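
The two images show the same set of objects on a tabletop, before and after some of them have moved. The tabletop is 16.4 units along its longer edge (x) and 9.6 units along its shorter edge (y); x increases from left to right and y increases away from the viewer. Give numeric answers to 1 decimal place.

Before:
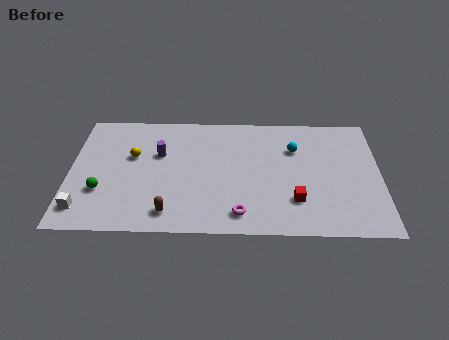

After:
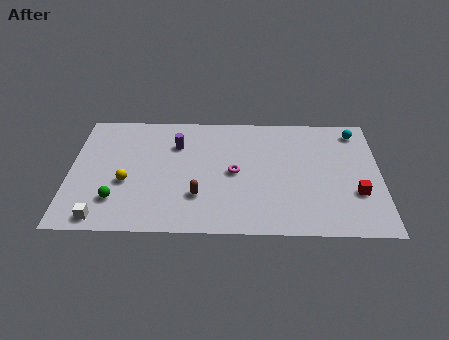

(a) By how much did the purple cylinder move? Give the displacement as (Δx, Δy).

(0.9, 0.8)

The purple cylinder was at about (4.7, 6.1) and moved to about (5.6, 6.9).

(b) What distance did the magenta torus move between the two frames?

3.2

The magenta torus moved from about (9.0, 1.5) to (8.7, 4.7), a distance of √(0.3² + 3.2²) ≈ 3.2.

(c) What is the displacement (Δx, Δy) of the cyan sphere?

(3.3, 1.5)

The cyan sphere started near (11.9, 6.7) and ended near (15.2, 8.2).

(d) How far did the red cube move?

3.3

From (11.9, 2.6) to (15.1, 3.2), the red cube covered √(3.2² + 0.6²) ≈ 3.3 units.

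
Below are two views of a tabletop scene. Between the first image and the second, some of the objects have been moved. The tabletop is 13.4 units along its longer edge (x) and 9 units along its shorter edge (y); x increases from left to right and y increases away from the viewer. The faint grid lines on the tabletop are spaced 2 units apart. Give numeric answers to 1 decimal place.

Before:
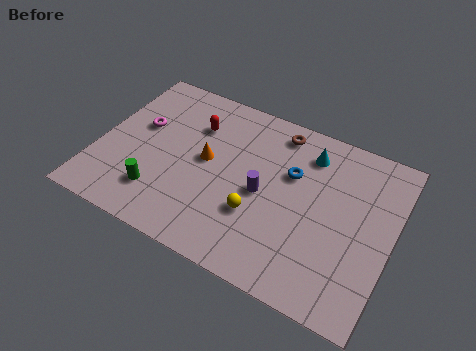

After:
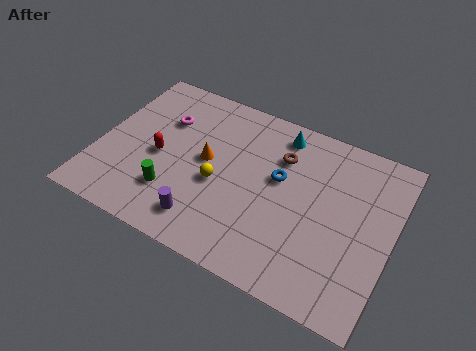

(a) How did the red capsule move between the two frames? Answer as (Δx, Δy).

(-1.3, -2.4)

The red capsule started near (4.1, 6.5) and ended near (2.8, 4.1).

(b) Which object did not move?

the orange cone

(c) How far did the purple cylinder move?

3.5

From (7.6, 4.2) to (5.3, 1.6), the purple cylinder covered √(2.3² + 2.6²) ≈ 3.5 units.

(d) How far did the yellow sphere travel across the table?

2.1

The yellow sphere moved from about (7.5, 3.0) to (5.6, 3.8), a distance of √(1.9² + 0.8²) ≈ 2.1.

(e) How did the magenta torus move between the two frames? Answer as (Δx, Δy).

(1.0, 0.8)

From the two frames, the magenta torus sits at roughly (1.7, 5.4) before and (2.7, 6.2) after.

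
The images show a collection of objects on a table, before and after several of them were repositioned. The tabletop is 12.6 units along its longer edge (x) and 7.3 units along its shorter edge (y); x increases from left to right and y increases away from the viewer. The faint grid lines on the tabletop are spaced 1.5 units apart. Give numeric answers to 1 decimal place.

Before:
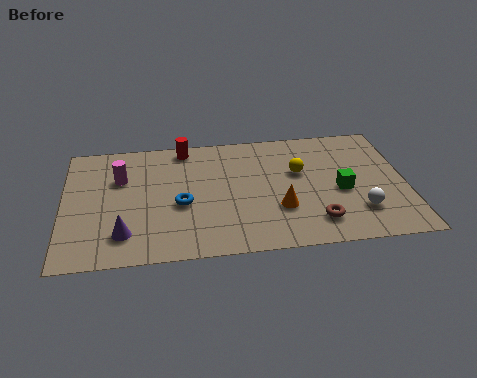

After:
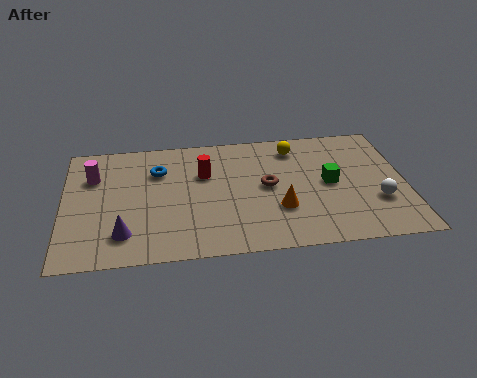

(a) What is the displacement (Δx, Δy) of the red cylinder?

(0.7, -1.7)

The red cylinder started near (4.5, 6.5) and ended near (5.2, 4.8).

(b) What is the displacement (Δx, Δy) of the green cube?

(-0.4, 0.5)

From the two frames, the green cube sits at roughly (10.2, 3.2) before and (9.8, 3.7) after.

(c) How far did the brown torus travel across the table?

2.9

From (9.2, 1.5) to (7.5, 3.8), the brown torus covered √(1.7² + 2.3²) ≈ 2.9 units.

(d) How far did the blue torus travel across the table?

2.2

The blue torus was near (4.3, 3.1) before and (3.5, 5.2) after, so it travelled √(0.8² + 2.1²) ≈ 2.2 units.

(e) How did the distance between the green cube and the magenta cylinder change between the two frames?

+0.5

They were about 8.3 units apart before and 8.8 after — 0.5 units further apart.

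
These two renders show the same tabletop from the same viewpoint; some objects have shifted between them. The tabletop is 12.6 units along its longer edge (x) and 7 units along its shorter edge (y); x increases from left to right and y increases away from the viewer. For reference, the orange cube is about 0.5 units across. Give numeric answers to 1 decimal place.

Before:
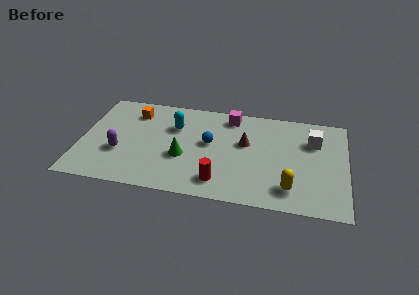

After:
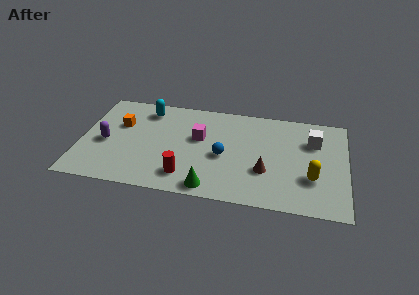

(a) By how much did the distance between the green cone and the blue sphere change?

+0.7

Before: roughly 1.7 units apart; after: 2.4. That's 0.7 units further apart.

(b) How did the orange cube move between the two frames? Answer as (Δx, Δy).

(-0.6, -1.0)

The orange cube started near (2.4, 5.5) and ended near (1.8, 4.5).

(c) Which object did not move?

the white cube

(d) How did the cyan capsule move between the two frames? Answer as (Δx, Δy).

(-1.4, 1.0)

The cyan capsule was at about (4.4, 4.8) and moved to about (3.0, 5.8).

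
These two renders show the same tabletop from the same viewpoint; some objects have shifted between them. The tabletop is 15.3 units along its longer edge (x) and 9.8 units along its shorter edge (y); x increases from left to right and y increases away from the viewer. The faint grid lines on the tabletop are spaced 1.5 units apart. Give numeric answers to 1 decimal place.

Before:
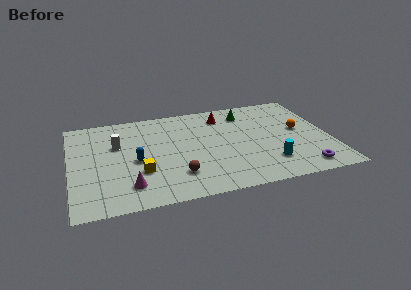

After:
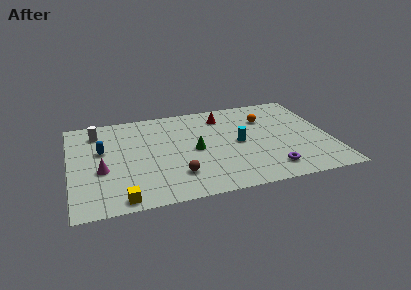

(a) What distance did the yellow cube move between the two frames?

2.6

From (4.0, 3.2) to (2.8, 0.9), the yellow cube covered √(1.2² + 2.3²) ≈ 2.6 units.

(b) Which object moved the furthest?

the green cone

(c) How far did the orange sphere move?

2.5

The orange sphere was near (13.6, 5.3) before and (11.7, 7.0) after, so it travelled √(1.9² + 1.7²) ≈ 2.5 units.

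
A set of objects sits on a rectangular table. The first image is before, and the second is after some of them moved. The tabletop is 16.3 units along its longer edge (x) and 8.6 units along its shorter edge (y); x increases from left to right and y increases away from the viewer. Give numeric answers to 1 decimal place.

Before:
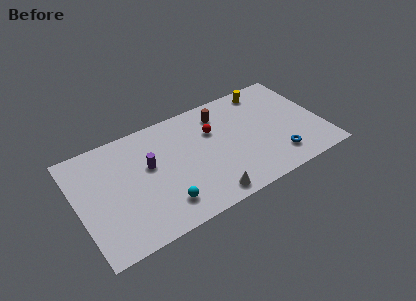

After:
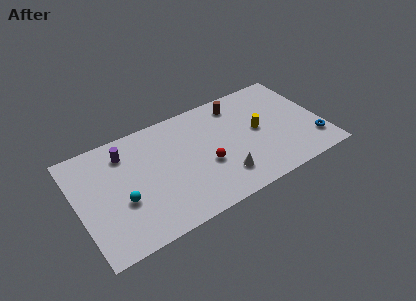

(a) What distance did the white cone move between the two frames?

1.6

The white cone was near (8.1, 1.0) before and (9.3, 2.0) after, so it travelled √(1.2² + 1.0²) ≈ 1.6 units.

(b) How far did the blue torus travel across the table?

2.5

The blue torus was near (13.0, 1.8) before and (15.5, 2.0) after, so it travelled √(2.5² + 0.2²) ≈ 2.5 units.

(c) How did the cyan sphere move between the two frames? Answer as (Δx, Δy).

(-2.5, 1.5)

From the two frames, the cyan sphere sits at roughly (5.3, 1.8) before and (2.8, 3.3) after.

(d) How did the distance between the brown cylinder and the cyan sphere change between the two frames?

+2.3

The distance was about 6.9 in the first image and 9.2 in the second, so they moved 2.3 units further apart.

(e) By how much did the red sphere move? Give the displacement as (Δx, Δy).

(-0.8, -2.4)

The red sphere started near (9.2, 5.8) and ended near (8.4, 3.4).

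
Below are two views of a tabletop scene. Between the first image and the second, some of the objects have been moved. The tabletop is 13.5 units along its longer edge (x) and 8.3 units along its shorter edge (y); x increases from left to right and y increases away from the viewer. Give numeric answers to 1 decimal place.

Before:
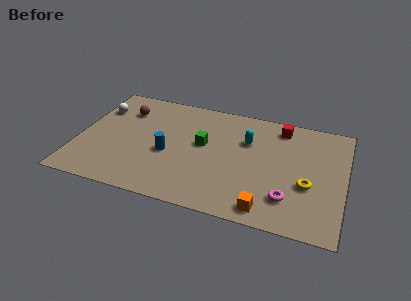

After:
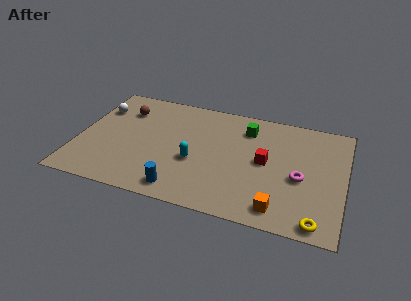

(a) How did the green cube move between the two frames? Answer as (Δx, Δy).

(2.1, 1.8)

The green cube started near (6.3, 4.7) and ended near (8.4, 6.5).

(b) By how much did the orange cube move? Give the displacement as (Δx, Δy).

(0.6, 0.2)

The orange cube was at about (9.8, 1.0) and moved to about (10.4, 1.2).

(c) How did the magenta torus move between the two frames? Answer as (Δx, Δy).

(0.5, 1.6)

From the two frames, the magenta torus sits at roughly (10.8, 2.0) before and (11.3, 3.6) after.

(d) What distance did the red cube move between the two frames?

2.9

The red cube moved from about (10.1, 7.1) to (9.5, 4.3), a distance of √(0.6² + 2.8²) ≈ 2.9.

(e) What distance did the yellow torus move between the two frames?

2.5

The yellow torus was near (11.7, 3.2) before and (12.3, 0.8) after, so it travelled √(0.6² + 2.4²) ≈ 2.5 units.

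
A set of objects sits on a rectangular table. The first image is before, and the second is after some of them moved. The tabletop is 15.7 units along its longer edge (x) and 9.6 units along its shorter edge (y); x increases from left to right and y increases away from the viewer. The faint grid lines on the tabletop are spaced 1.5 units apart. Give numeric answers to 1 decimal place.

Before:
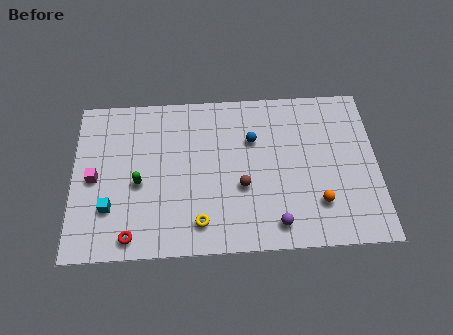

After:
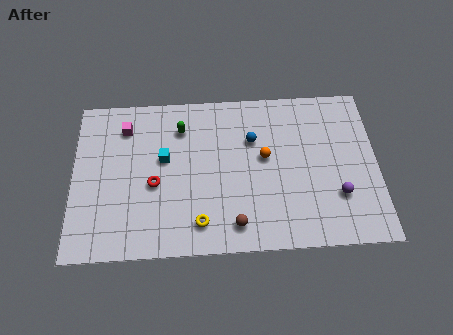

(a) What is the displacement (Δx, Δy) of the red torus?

(1.2, 3.0)

From the two frames, the red torus sits at roughly (3.0, 1.1) before and (4.2, 4.1) after.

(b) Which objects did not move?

the yellow torus and the blue sphere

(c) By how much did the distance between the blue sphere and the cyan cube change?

-3.6

The distance was about 8.3 in the first image and 4.7 in the second, so they moved 3.6 units closer together.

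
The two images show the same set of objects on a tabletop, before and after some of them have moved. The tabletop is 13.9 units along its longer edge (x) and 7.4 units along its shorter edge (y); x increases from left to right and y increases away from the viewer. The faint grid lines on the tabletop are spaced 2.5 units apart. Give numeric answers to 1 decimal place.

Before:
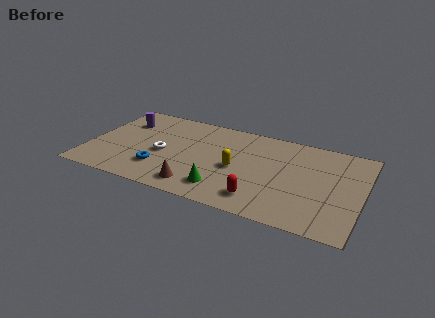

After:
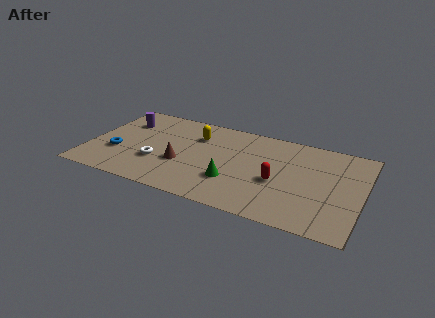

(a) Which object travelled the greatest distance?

the yellow capsule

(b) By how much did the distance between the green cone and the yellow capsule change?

+1.8

Before: roughly 2.0 units apart; after: 3.8. That's 1.8 units further apart.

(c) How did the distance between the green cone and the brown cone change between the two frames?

+1.4

Before: roughly 1.3 units apart; after: 2.7. That's 1.4 units further apart.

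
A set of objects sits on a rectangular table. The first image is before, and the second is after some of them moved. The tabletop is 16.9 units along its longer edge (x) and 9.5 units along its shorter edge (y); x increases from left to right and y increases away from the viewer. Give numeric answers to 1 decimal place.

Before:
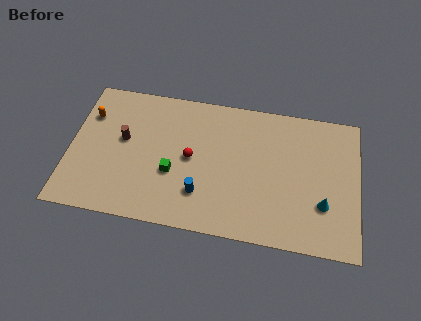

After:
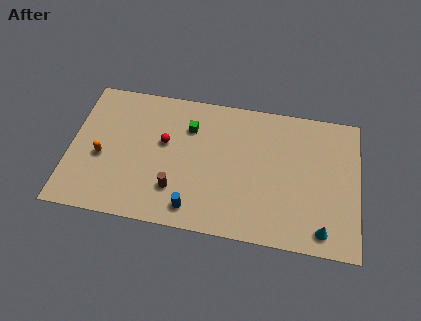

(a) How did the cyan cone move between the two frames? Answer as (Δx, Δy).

(0.0, -1.7)

From the two frames, the cyan cone sits at roughly (14.9, 3.0) before and (14.9, 1.3) after.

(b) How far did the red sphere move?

1.8

The red sphere was near (7.1, 4.8) before and (5.5, 5.6) after, so it travelled √(1.6² + 0.8²) ≈ 1.8 units.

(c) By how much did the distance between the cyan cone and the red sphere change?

+2.3

They were about 8.0 units apart before and 10.3 after — 2.3 units further apart.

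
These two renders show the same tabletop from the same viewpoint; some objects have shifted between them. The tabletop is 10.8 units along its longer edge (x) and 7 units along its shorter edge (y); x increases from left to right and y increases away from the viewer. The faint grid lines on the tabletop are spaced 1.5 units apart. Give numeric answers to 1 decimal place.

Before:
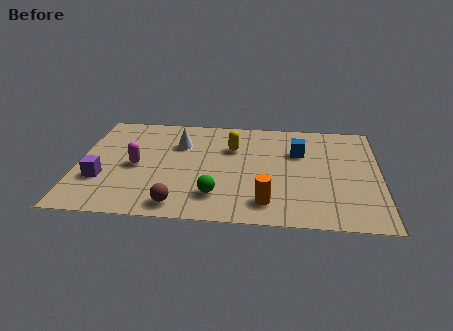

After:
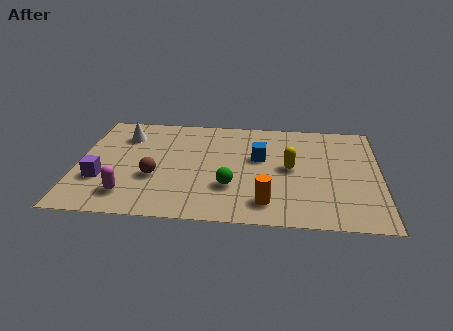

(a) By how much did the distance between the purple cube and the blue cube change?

-1.5

They were about 7.4 units apart before and 5.9 after — 1.5 units closer together.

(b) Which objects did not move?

the orange cylinder and the purple cube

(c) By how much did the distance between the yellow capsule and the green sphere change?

-0.7

They were about 3.2 units apart before and 2.5 after — 0.7 units closer together.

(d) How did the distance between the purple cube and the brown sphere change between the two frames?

-1.2

They were about 3.1 units apart before and 1.9 after — 1.2 units closer together.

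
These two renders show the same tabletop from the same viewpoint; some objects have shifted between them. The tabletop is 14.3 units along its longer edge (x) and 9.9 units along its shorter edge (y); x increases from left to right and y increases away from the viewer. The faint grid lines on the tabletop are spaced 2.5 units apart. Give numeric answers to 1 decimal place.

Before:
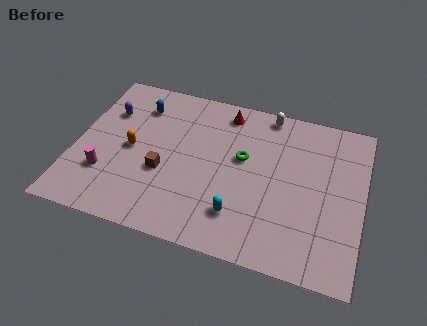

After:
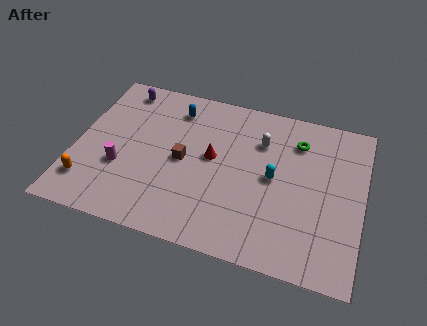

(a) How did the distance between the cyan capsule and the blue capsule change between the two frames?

-1.7

The distance was about 7.7 in the first image and 6.0 in the second, so they moved 1.7 units closer together.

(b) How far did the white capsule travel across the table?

1.9

The white capsule was near (9.3, 9.0) before and (9.1, 7.1) after, so it travelled √(0.2² + 1.9²) ≈ 1.9 units.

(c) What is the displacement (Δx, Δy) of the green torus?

(2.6, 1.8)

The green torus started near (8.3, 5.8) and ended near (10.9, 7.6).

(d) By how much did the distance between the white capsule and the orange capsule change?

+1.9

The distance was about 7.7 in the first image and 9.6 in the second, so they moved 1.9 units further apart.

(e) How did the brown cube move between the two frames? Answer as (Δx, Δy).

(0.9, 1.0)

The brown cube started near (4.5, 3.8) and ended near (5.4, 4.8).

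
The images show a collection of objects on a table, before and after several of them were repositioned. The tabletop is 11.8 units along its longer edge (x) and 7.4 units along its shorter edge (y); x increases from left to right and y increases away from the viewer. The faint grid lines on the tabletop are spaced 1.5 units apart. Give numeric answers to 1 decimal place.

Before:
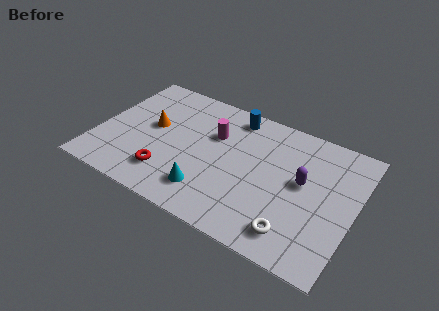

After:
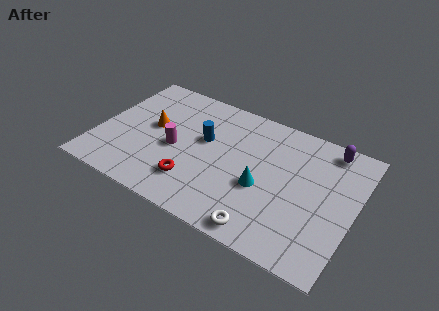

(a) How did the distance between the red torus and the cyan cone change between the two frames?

+1.3

The distance was about 1.9 in the first image and 3.2 in the second, so they moved 1.3 units further apart.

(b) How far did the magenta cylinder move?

2.3

From (5.2, 4.9) to (3.6, 3.3), the magenta cylinder covered √(1.6² + 1.6²) ≈ 2.3 units.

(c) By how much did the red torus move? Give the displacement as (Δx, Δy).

(1.2, 0.1)

The red torus started near (3.5, 1.7) and ended near (4.7, 1.8).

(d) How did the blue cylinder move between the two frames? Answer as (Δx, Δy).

(-1.1, -2.0)

From the two frames, the blue cylinder sits at roughly (5.9, 6.4) before and (4.8, 4.4) after.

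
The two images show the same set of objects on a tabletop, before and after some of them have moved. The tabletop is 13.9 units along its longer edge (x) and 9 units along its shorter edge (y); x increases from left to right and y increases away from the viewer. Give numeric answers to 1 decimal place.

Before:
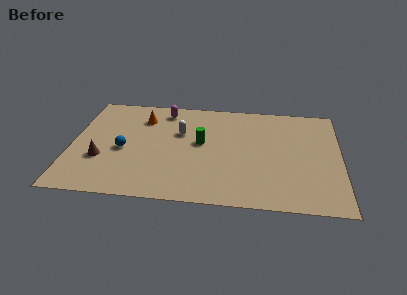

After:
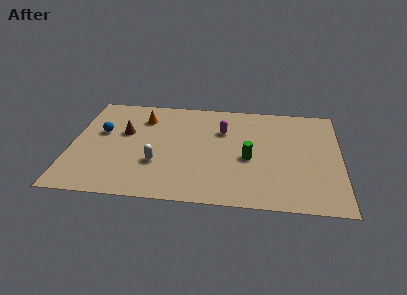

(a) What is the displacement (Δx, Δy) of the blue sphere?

(-1.2, 1.4)

From the two frames, the blue sphere sits at roughly (2.7, 4.0) before and (1.5, 5.4) after.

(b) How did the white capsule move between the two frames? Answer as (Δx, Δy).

(-1.1, -2.8)

The white capsule was at about (5.6, 5.8) and moved to about (4.5, 3.0).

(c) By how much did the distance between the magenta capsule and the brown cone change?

-0.4

They were about 5.5 units apart before and 5.1 after — 0.4 units closer together.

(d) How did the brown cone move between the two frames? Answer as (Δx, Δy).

(1.1, 2.4)

From the two frames, the brown cone sits at roughly (1.6, 3.1) before and (2.7, 5.5) after.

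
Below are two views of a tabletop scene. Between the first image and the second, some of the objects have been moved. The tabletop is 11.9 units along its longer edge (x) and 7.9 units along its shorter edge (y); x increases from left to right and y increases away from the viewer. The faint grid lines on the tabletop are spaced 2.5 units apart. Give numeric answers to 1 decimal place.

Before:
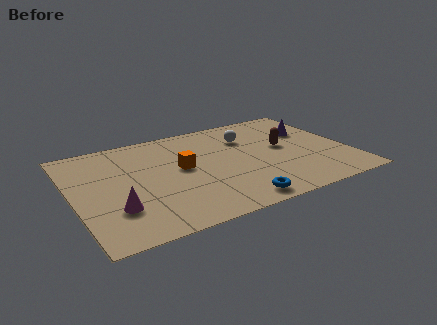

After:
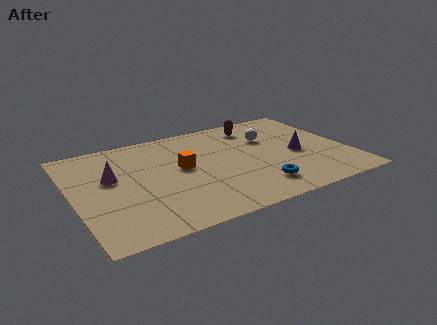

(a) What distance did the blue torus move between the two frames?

1.3

The blue torus was near (6.5, 0.9) before and (7.6, 1.6) after, so it travelled √(1.1² + 0.7²) ≈ 1.3 units.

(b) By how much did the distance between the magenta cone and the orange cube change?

-0.7

Before: roughly 3.7 units apart; after: 3.0. That's 0.7 units closer together.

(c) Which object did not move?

the orange cube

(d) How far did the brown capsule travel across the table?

2.4

The brown capsule was near (9.2, 4.3) before and (8.3, 6.5) after, so it travelled √(0.9² + 2.2²) ≈ 2.4 units.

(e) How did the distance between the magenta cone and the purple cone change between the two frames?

-1.3

They were about 9.4 units apart before and 8.1 after — 1.3 units closer together.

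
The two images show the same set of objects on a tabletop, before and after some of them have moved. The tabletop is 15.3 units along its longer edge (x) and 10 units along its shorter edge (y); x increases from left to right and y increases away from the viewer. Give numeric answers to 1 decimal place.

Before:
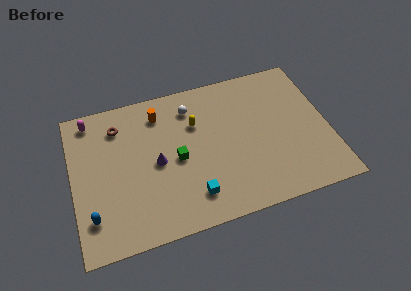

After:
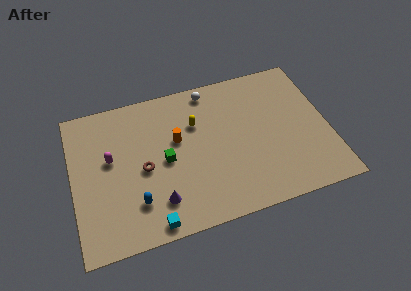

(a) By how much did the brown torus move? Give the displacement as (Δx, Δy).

(1.3, -3.3)

From the two frames, the brown torus sits at roughly (2.9, 7.9) before and (4.2, 4.6) after.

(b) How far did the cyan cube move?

2.7

From (6.9, 2.0) to (4.4, 0.9), the cyan cube covered √(2.5² + 1.1²) ≈ 2.7 units.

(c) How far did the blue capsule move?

2.6

The blue capsule was near (1.0, 2.3) before and (3.6, 2.5) after, so it travelled √(2.6² + 0.2²) ≈ 2.6 units.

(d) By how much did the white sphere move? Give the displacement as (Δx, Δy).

(1.2, 0.9)

The white sphere was at about (7.3, 8.0) and moved to about (8.5, 8.9).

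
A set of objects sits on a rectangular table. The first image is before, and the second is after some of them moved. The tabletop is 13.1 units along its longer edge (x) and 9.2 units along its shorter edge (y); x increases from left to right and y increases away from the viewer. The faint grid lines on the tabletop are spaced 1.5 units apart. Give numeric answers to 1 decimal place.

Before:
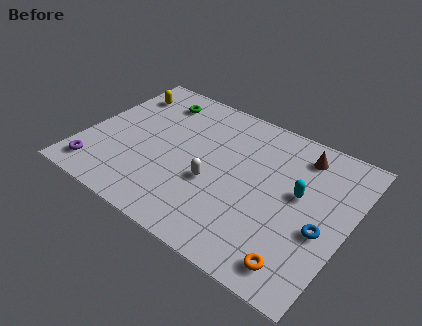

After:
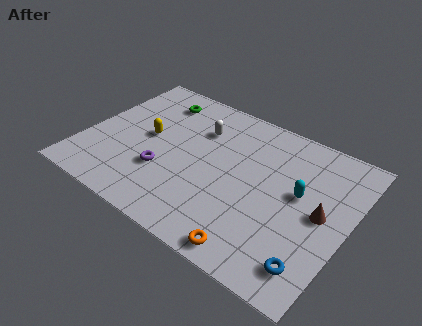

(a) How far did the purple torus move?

3.5

The purple torus was near (1.1, 1.4) before and (4.2, 3.0) after, so it travelled √(3.1² + 1.6²) ≈ 3.5 units.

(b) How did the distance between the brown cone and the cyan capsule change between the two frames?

-1.1

The distance was about 2.4 in the first image and 1.3 in the second, so they moved 1.1 units closer together.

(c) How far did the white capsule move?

3.3

From (6.6, 3.6) to (5.3, 6.6), the white capsule covered √(1.3² + 3.0²) ≈ 3.3 units.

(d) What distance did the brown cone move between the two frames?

3.4

The brown cone moved from about (10.3, 7.6) to (11.8, 4.6), a distance of √(1.5² + 3.0²) ≈ 3.4.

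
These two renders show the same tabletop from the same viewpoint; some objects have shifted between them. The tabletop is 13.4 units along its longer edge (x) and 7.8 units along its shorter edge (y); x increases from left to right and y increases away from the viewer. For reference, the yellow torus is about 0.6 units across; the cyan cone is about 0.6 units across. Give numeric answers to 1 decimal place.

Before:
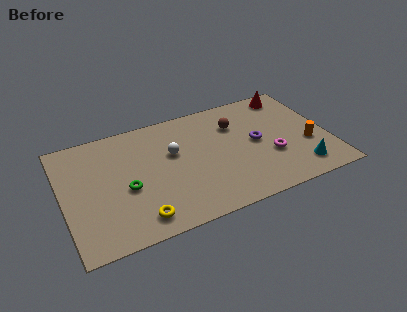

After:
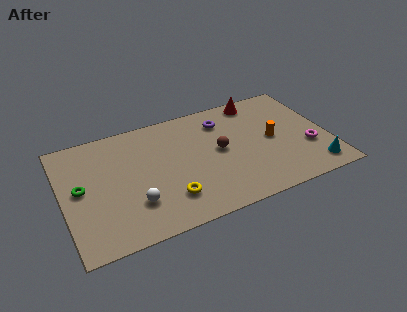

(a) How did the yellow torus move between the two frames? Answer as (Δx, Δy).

(1.6, 0.7)

The yellow torus was at about (3.5, 1.2) and moved to about (5.1, 1.9).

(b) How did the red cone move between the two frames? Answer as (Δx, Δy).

(-1.7, 0.1)

The red cone started near (11.9, 6.8) and ended near (10.2, 6.9).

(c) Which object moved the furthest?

the white sphere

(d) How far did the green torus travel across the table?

2.3

From (3.1, 3.3) to (0.9, 4.1), the green torus covered √(2.2² + 0.8²) ≈ 2.3 units.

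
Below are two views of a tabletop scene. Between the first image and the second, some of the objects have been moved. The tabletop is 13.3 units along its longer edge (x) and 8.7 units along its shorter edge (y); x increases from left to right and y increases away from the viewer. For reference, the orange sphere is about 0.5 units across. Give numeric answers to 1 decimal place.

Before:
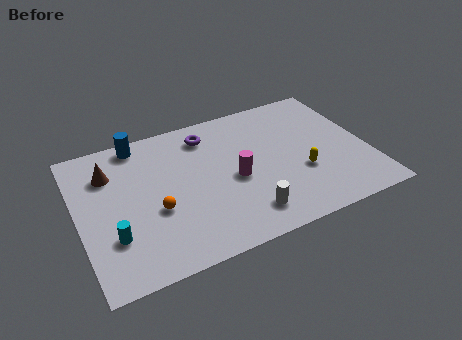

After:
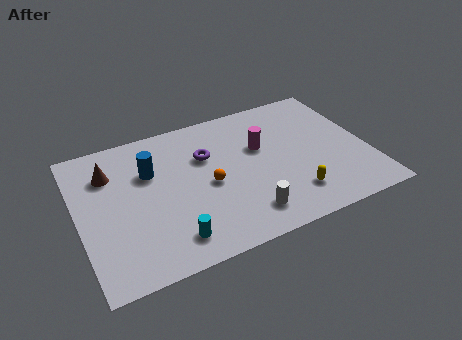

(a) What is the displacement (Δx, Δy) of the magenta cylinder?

(1.4, 1.5)

The magenta cylinder started near (7.1, 3.9) and ended near (8.5, 5.4).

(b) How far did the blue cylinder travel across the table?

2.0

From (3.1, 7.8) to (3.4, 5.8), the blue cylinder covered √(0.3² + 2.0²) ≈ 2.0 units.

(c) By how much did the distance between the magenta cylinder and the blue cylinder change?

-0.5

They were about 5.6 units apart before and 5.1 after — 0.5 units closer together.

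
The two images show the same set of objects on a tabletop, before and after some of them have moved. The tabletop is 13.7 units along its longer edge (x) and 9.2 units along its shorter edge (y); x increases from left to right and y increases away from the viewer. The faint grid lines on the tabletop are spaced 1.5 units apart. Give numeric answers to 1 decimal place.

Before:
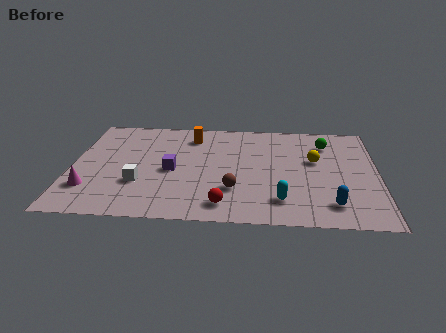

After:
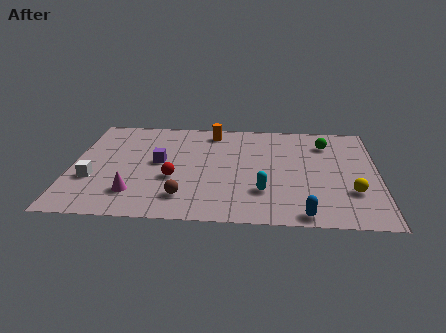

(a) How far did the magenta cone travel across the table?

2.0

From (0.9, 2.4) to (2.9, 2.1), the magenta cone covered √(2.0² + 0.3²) ≈ 2.0 units.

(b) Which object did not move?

the green sphere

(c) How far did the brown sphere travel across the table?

2.3

From (7.3, 2.7) to (5.1, 1.9), the brown sphere covered √(2.2² + 0.8²) ≈ 2.3 units.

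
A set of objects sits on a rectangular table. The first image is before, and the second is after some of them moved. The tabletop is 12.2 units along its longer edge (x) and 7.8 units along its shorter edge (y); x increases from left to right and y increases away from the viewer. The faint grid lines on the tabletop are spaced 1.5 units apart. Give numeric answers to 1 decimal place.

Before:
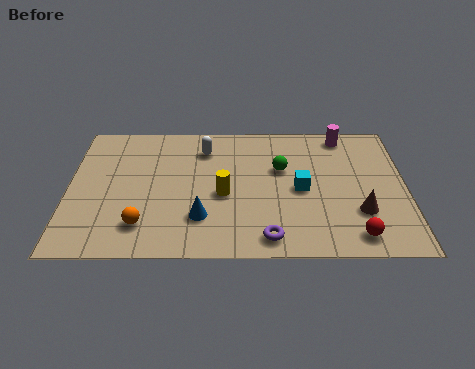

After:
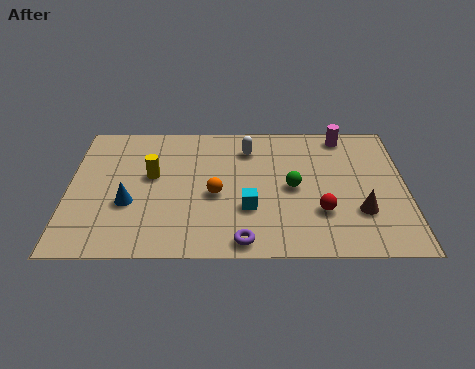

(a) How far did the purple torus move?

0.9

From (7.2, 1.0) to (6.3, 0.8), the purple torus covered √(0.9² + 0.2²) ≈ 0.9 units.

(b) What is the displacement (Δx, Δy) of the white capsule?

(1.6, 0.0)

The white capsule was at about (4.9, 6.1) and moved to about (6.5, 6.1).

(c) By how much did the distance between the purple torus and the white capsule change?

-0.3

Before: roughly 5.6 units apart; after: 5.3. That's 0.3 units closer together.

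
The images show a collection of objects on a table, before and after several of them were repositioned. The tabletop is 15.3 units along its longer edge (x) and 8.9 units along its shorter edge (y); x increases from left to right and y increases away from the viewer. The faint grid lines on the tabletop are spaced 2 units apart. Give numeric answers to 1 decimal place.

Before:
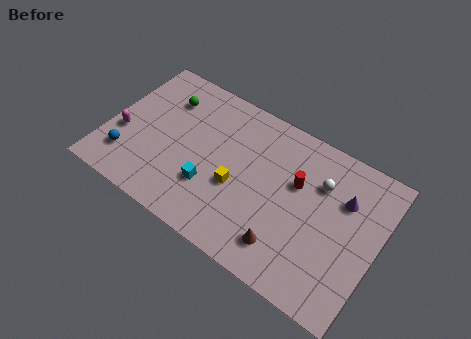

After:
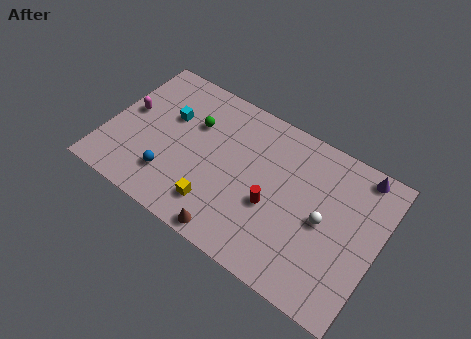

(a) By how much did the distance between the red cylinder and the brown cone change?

-0.5

Before: roughly 3.8 units apart; after: 3.3. That's 0.5 units closer together.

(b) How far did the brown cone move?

3.1

From (10.6, 1.8) to (7.7, 0.8), the brown cone covered √(2.9² + 1.0²) ≈ 3.1 units.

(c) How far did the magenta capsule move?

1.5

The magenta capsule was near (0.9, 3.4) before and (1.0, 4.9) after, so it travelled √(0.1² + 1.5²) ≈ 1.5 units.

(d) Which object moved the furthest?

the cyan cube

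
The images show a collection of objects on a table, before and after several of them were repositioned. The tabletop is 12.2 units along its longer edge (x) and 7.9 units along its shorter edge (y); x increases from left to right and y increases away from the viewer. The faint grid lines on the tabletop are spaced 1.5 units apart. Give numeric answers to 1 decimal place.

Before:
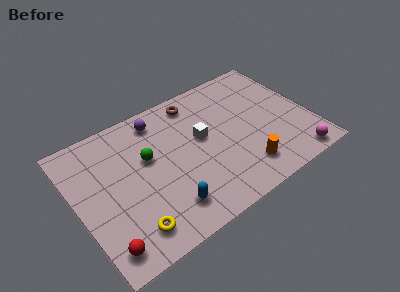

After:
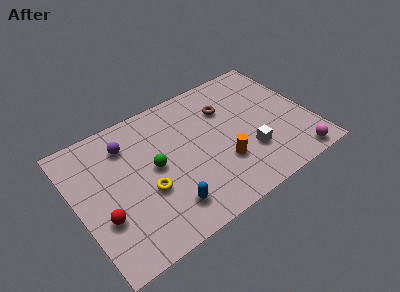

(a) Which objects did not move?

the magenta sphere and the blue capsule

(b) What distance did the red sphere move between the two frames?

1.5

The red sphere moved from about (0.9, 1.2) to (1.1, 2.7), a distance of √(0.2² + 1.5²) ≈ 1.5.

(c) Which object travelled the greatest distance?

the white cube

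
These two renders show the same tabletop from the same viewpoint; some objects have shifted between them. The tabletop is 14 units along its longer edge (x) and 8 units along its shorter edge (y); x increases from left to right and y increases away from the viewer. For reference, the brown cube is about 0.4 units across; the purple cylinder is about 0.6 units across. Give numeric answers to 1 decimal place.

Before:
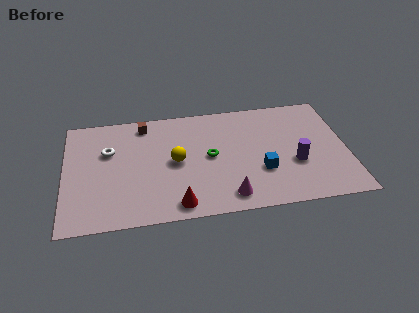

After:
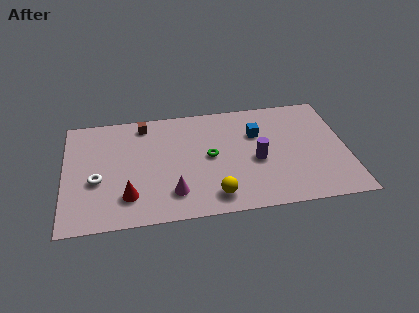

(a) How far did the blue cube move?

2.7

From (9.7, 2.7) to (9.6, 5.4), the blue cube covered √(0.1² + 2.7²) ≈ 2.7 units.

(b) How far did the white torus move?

2.1

The white torus moved from about (2.2, 5.2) to (1.6, 3.2), a distance of √(0.6² + 2.0²) ≈ 2.1.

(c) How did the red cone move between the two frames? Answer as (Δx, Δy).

(-2.4, 0.9)

The red cone was at about (5.5, 1.0) and moved to about (3.1, 1.9).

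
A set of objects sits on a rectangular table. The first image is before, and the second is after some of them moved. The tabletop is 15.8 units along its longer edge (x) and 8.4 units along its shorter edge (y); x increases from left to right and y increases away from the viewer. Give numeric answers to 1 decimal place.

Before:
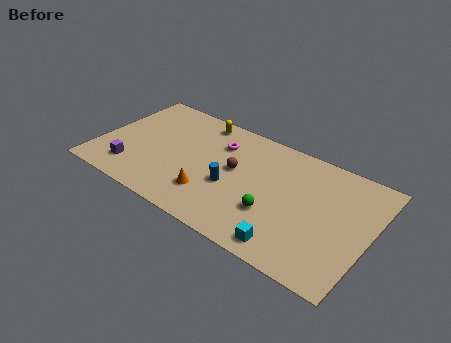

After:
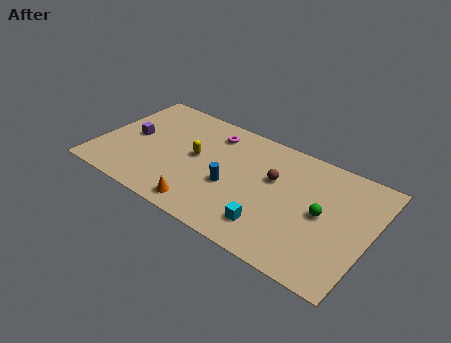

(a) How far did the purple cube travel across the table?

2.5

The purple cube was near (2.2, 1.8) before and (1.8, 4.3) after, so it travelled √(0.4² + 2.5²) ≈ 2.5 units.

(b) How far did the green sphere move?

3.0

The green sphere was near (10.5, 2.8) before and (13.1, 4.2) after, so it travelled √(2.6² + 1.4²) ≈ 3.0 units.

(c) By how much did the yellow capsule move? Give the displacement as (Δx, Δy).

(0.3, -2.9)

The yellow capsule was at about (5.3, 7.4) and moved to about (5.6, 4.5).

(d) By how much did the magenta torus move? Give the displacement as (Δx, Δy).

(-0.5, 0.6)

From the two frames, the magenta torus sits at roughly (6.7, 6.2) before and (6.2, 6.8) after.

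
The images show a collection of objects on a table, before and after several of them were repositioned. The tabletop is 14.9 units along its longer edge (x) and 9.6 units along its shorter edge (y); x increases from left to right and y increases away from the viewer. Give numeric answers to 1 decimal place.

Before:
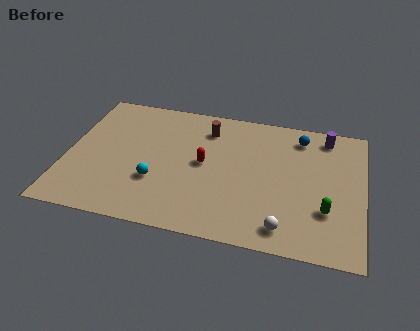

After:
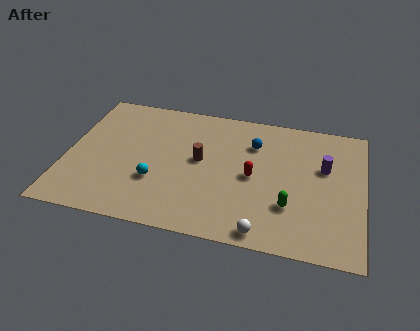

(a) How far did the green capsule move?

1.8

The green capsule moved from about (13.1, 3.0) to (11.3, 2.9), a distance of √(1.8² + 0.1²) ≈ 1.8.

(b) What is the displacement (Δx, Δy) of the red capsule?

(2.5, -0.4)

From the two frames, the red capsule sits at roughly (6.9, 5.0) before and (9.4, 4.6) after.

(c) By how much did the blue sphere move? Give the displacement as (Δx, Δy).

(-2.3, -1.0)

The blue sphere was at about (11.6, 8.0) and moved to about (9.3, 7.0).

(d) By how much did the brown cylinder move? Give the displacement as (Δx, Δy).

(-0.2, -2.4)

The brown cylinder was at about (6.9, 7.6) and moved to about (6.7, 5.2).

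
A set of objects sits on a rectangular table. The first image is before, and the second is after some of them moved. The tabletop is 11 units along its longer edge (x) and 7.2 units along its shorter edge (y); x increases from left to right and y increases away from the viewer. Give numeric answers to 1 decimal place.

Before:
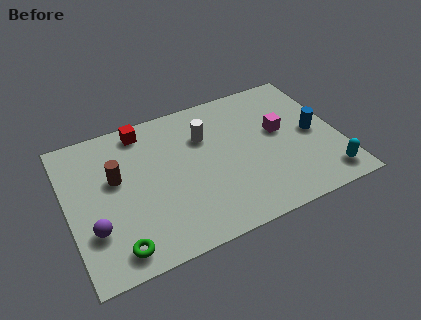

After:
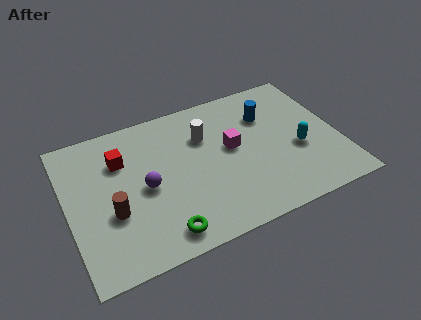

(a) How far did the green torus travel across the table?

1.8

The green torus moved from about (1.7, 1.0) to (3.5, 1.0), a distance of √(1.8² + 0.0²) ≈ 1.8.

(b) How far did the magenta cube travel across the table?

2.0

From (8.7, 4.1) to (6.7, 4.0), the magenta cube covered √(2.0² + 0.1²) ≈ 2.0 units.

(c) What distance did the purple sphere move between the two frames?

2.5

The purple sphere moved from about (0.9, 2.2) to (3.1, 3.4), a distance of √(2.2² + 1.2²) ≈ 2.5.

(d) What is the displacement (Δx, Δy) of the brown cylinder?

(-0.3, -1.6)

The brown cylinder started near (2.0, 4.3) and ended near (1.7, 2.7).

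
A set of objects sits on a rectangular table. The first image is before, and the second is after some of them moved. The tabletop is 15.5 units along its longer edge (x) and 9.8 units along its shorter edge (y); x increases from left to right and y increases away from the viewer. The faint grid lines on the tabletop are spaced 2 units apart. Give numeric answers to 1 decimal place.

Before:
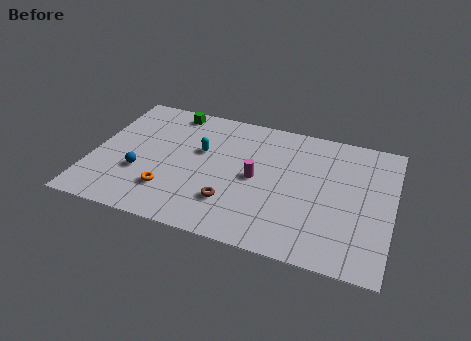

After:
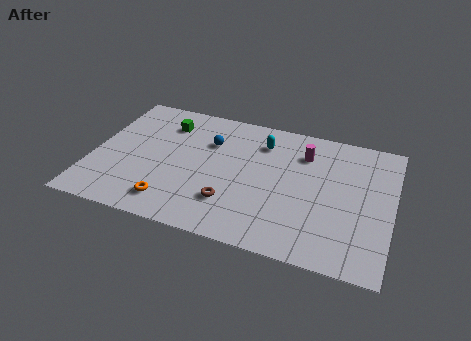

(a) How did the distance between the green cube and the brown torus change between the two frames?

-0.8

They were about 7.1 units apart before and 6.3 after — 0.8 units closer together.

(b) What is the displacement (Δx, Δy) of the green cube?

(-0.2, -1.1)

The green cube started near (3.7, 8.7) and ended near (3.5, 7.6).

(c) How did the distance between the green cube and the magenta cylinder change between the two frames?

+1.1

The distance was about 6.2 in the first image and 7.3 in the second, so they moved 1.1 units further apart.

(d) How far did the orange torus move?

0.8

The orange torus was near (4.2, 2.5) before and (4.4, 1.7) after, so it travelled √(0.2² + 0.8²) ≈ 0.8 units.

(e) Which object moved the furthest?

the blue sphere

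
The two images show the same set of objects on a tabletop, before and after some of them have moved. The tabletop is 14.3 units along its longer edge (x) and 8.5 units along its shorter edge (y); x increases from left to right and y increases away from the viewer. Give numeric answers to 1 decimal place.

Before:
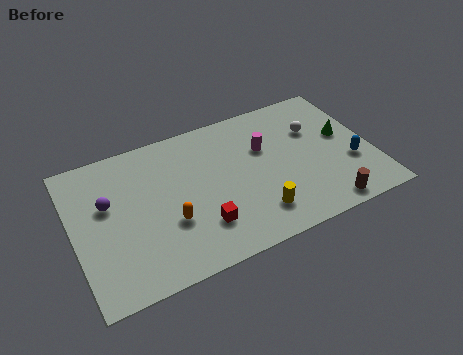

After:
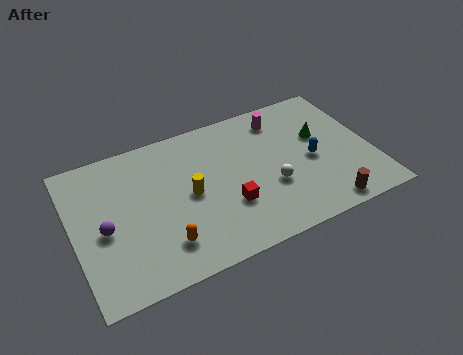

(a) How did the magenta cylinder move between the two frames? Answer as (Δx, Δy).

(1.0, 1.5)

The magenta cylinder started near (9.3, 5.5) and ended near (10.3, 7.0).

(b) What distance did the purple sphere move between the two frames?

1.4

The purple sphere was near (1.7, 5.2) before and (1.4, 3.8) after, so it travelled √(0.3² + 1.4²) ≈ 1.4 units.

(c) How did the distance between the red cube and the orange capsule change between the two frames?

+1.7

The distance was about 1.6 in the first image and 3.3 in the second, so they moved 1.7 units further apart.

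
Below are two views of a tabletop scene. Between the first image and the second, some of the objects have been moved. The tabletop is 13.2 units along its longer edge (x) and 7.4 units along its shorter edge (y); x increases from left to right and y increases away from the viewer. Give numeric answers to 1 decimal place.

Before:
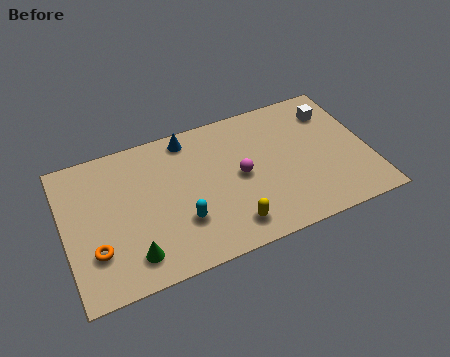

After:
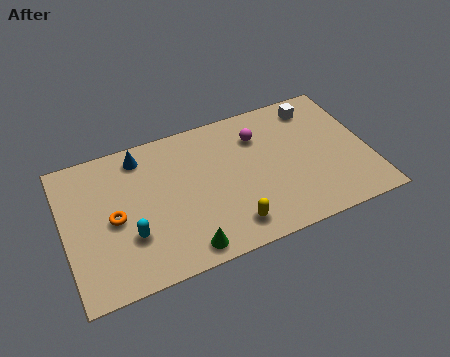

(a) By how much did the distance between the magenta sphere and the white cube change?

-2.0

The distance was about 4.7 in the first image and 2.7 in the second, so they moved 2.0 units closer together.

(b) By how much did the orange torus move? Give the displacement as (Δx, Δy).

(0.9, 1.3)

From the two frames, the orange torus sits at roughly (1.2, 2.2) before and (2.1, 3.5) after.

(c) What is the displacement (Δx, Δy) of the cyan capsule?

(-2.2, 0.1)

From the two frames, the cyan capsule sits at roughly (4.9, 2.3) before and (2.7, 2.4) after.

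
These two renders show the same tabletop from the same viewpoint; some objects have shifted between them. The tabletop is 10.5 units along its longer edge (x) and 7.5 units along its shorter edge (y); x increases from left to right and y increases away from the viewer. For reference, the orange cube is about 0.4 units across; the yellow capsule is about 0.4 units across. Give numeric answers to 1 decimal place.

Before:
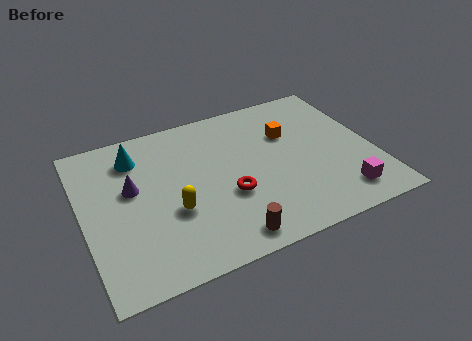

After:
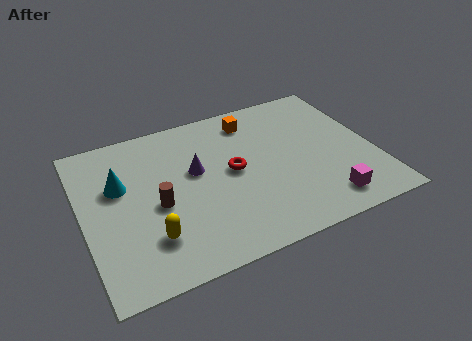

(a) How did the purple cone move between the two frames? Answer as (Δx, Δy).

(2.3, 0.0)

The purple cone started near (1.8, 4.4) and ended near (4.1, 4.4).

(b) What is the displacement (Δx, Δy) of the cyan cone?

(-0.7, -1.2)

The cyan cone started near (2.1, 5.9) and ended near (1.4, 4.7).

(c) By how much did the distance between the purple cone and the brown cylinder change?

-2.7

The distance was about 4.6 in the first image and 1.9 in the second, so they moved 2.7 units closer together.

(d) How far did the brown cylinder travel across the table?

3.3

From (4.8, 0.9) to (2.6, 3.3), the brown cylinder covered √(2.2² + 2.4²) ≈ 3.3 units.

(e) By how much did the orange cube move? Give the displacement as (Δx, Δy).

(-1.2, 1.2)

The orange cube was at about (7.6, 5.0) and moved to about (6.4, 6.2).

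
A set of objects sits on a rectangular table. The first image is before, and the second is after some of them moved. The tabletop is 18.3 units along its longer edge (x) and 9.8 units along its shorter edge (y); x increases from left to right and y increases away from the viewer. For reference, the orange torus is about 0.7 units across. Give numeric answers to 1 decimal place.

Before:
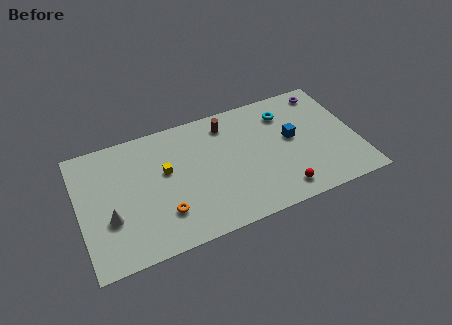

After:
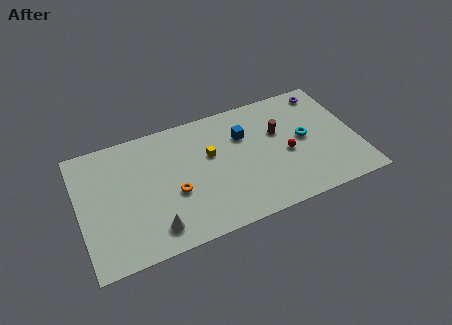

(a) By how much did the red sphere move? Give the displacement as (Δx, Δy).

(0.7, 2.8)

The red sphere started near (12.9, 1.5) and ended near (13.6, 4.3).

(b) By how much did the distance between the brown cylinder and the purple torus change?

-2.6

They were about 6.7 units apart before and 4.1 after — 2.6 units closer together.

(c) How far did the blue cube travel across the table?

3.4

The blue cube moved from about (14.1, 5.4) to (11.0, 6.8), a distance of √(3.1² + 1.4²) ≈ 3.4.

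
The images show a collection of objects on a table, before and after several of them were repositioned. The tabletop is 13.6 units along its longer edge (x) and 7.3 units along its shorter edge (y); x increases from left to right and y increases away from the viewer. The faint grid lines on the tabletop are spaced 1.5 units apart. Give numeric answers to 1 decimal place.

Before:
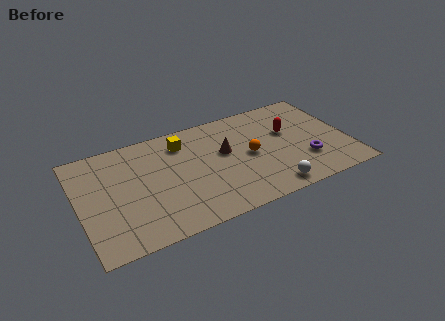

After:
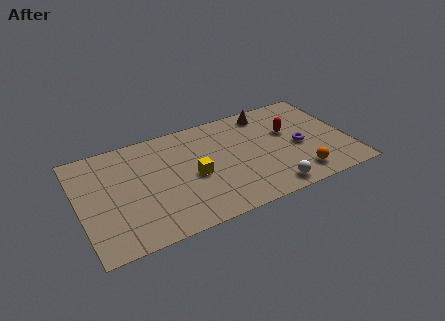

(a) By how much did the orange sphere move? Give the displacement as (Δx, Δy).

(2.2, -2.3)

From the two frames, the orange sphere sits at roughly (8.6, 3.6) before and (10.8, 1.3) after.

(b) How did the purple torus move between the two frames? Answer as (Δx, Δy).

(-0.2, 1.1)

The purple torus was at about (11.3, 2.2) and moved to about (11.1, 3.3).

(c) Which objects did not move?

the white sphere and the red capsule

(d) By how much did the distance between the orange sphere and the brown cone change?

+3.7

Before: roughly 1.4 units apart; after: 5.1. That's 3.7 units further apart.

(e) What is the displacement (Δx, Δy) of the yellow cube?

(0.3, -2.5)

From the two frames, the yellow cube sits at roughly (5.4, 5.8) before and (5.7, 3.3) after.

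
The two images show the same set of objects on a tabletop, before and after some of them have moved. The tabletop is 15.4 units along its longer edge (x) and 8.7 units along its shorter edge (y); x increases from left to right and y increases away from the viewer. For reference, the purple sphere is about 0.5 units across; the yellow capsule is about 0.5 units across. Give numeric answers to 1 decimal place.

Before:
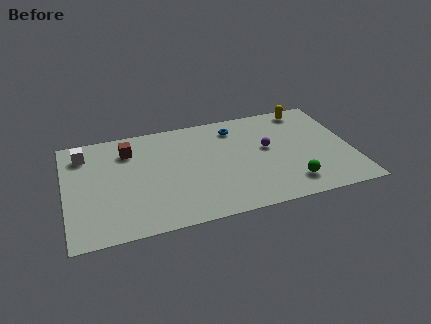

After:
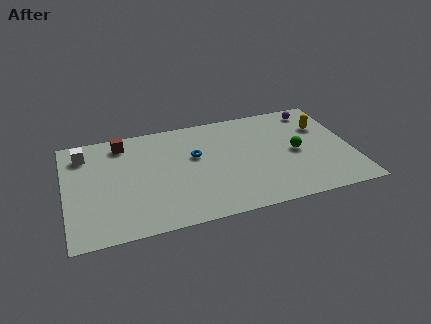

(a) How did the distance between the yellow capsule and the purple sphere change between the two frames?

-2.2

They were about 3.7 units apart before and 1.5 after — 2.2 units closer together.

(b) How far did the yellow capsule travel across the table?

1.8

The yellow capsule moved from about (13.3, 7.7) to (14.0, 6.0), a distance of √(0.7² + 1.7²) ≈ 1.8.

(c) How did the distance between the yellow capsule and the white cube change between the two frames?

+0.7

The distance was about 12.2 in the first image and 12.9 in the second, so they moved 0.7 units further apart.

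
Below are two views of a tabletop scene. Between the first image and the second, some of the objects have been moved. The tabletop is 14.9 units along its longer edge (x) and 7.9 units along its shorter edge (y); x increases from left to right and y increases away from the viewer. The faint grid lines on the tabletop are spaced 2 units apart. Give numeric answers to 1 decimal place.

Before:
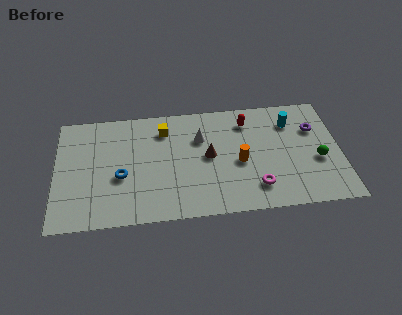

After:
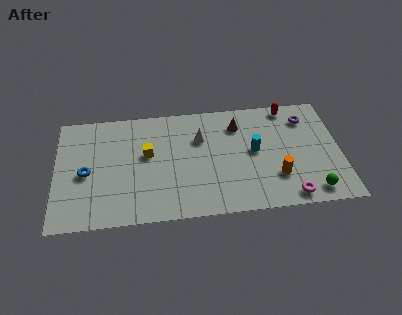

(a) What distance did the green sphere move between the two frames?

2.1

The green sphere moved from about (13.7, 3.2) to (13.3, 1.1), a distance of √(0.4² + 2.1²) ≈ 2.1.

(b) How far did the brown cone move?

2.6

The brown cone was near (8.0, 4.1) before and (9.6, 6.1) after, so it travelled √(1.6² + 2.0²) ≈ 2.6 units.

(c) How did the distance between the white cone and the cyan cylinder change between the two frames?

-1.8

The distance was about 4.8 in the first image and 3.0 in the second, so they moved 1.8 units closer together.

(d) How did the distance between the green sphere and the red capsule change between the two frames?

+1.3

The distance was about 4.8 in the first image and 6.1 in the second, so they moved 1.3 units further apart.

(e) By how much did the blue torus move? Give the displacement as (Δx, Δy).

(-1.8, 0.4)

From the two frames, the blue torus sits at roughly (3.4, 3.2) before and (1.6, 3.6) after.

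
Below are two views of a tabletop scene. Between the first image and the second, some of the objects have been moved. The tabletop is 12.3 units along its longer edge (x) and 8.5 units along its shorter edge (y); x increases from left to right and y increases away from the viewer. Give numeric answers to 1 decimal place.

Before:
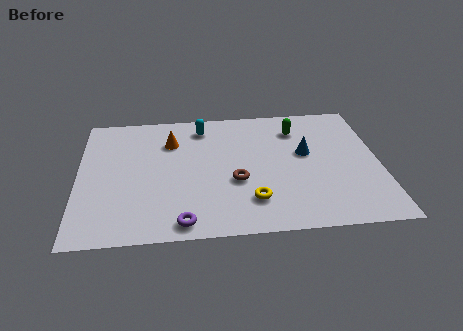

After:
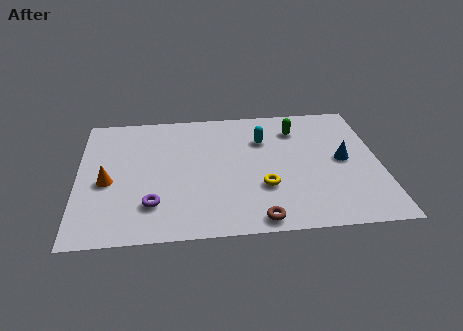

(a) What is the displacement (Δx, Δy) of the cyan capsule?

(2.5, -1.1)

The cyan capsule was at about (5.1, 7.1) and moved to about (7.6, 6.0).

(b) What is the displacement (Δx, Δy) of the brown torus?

(0.8, -2.5)

The brown torus was at about (6.4, 3.3) and moved to about (7.2, 0.8).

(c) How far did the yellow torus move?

0.9

The yellow torus moved from about (7.0, 2.0) to (7.5, 2.8), a distance of √(0.5² + 0.8²) ≈ 0.9.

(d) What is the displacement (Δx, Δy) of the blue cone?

(1.5, -0.6)

The blue cone started near (9.3, 4.9) and ended near (10.8, 4.3).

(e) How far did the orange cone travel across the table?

3.6

The orange cone was near (3.8, 6.2) before and (1.2, 3.7) after, so it travelled √(2.6² + 2.5²) ≈ 3.6 units.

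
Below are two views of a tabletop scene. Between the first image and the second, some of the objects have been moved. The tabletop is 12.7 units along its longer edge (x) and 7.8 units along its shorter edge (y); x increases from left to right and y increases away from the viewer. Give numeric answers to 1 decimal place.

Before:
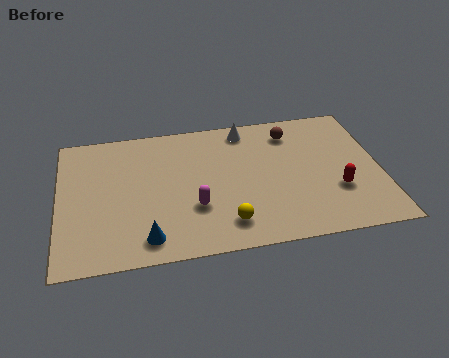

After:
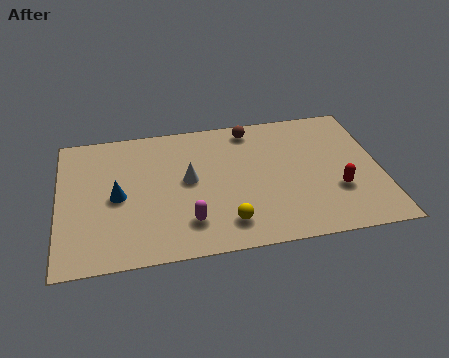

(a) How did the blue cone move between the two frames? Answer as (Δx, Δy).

(-1.1, 2.5)

The blue cone started near (3.4, 1.2) and ended near (2.3, 3.7).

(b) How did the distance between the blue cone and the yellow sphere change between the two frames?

+1.6

The distance was about 3.1 in the first image and 4.7 in the second, so they moved 1.6 units further apart.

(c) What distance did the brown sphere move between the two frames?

1.7

The brown sphere was near (9.3, 6.3) before and (7.7, 6.8) after, so it travelled √(1.6² + 0.5²) ≈ 1.7 units.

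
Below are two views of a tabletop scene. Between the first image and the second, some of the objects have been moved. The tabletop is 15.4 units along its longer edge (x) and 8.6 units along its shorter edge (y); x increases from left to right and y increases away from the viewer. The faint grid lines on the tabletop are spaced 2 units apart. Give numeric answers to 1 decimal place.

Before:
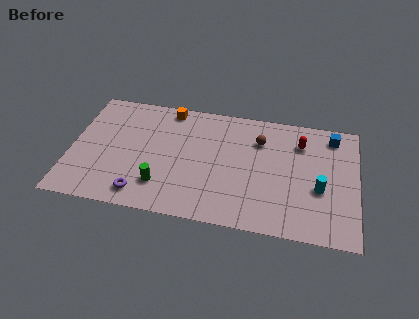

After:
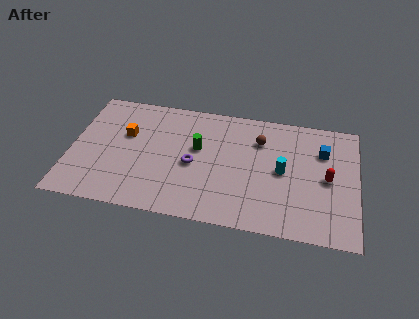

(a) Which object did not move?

the brown sphere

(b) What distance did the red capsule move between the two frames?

2.7

The red capsule was near (12.3, 6.5) before and (13.8, 4.2) after, so it travelled √(1.5² + 2.3²) ≈ 2.7 units.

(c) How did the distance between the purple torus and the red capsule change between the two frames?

-2.6

They were about 9.8 units apart before and 7.2 after — 2.6 units closer together.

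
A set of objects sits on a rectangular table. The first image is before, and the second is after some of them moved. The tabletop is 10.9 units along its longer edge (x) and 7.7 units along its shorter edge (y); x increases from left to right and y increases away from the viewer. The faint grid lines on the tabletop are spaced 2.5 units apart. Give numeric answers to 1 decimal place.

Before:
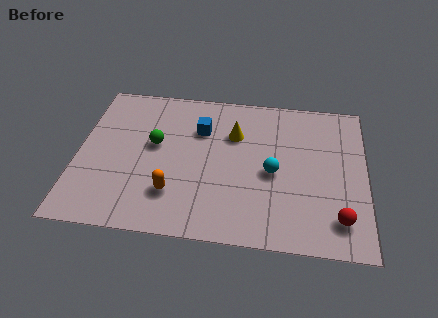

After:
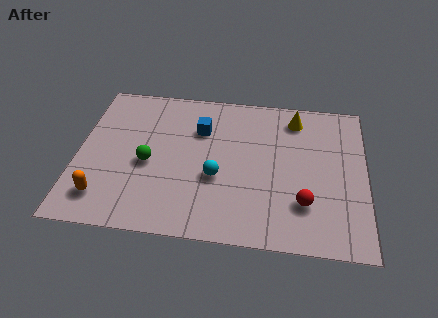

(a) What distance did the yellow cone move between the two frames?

2.5

From (5.9, 5.3) to (8.2, 6.4), the yellow cone covered √(2.3² + 1.1²) ≈ 2.5 units.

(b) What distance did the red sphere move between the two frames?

1.4

The red sphere moved from about (9.9, 1.5) to (8.6, 2.1), a distance of √(1.3² + 0.6²) ≈ 1.4.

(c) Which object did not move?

the blue cube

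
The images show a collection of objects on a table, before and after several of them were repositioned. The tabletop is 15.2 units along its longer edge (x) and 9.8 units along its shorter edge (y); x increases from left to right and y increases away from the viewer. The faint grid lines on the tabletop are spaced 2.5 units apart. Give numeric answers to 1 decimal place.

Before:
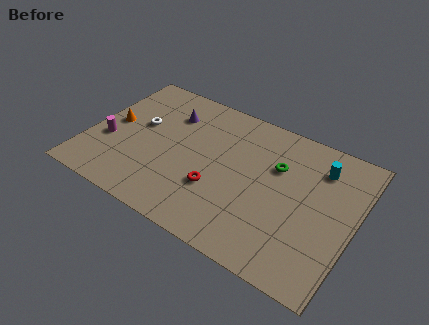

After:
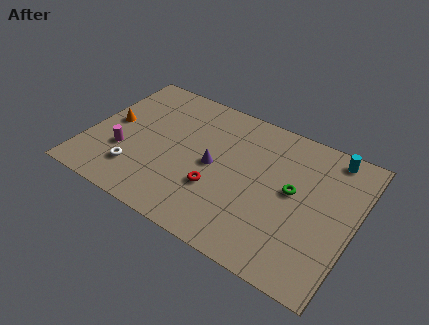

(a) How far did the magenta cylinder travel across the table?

1.1

The magenta cylinder moved from about (1.2, 3.7) to (2.2, 3.3), a distance of √(1.0² + 0.4²) ≈ 1.1.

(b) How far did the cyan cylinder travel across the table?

1.2

From (12.9, 7.6) to (13.4, 8.7), the cyan cylinder covered √(0.5² + 1.1²) ≈ 1.2 units.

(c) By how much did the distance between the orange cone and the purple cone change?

+2.3

Before: roughly 3.7 units apart; after: 6.0. That's 2.3 units further apart.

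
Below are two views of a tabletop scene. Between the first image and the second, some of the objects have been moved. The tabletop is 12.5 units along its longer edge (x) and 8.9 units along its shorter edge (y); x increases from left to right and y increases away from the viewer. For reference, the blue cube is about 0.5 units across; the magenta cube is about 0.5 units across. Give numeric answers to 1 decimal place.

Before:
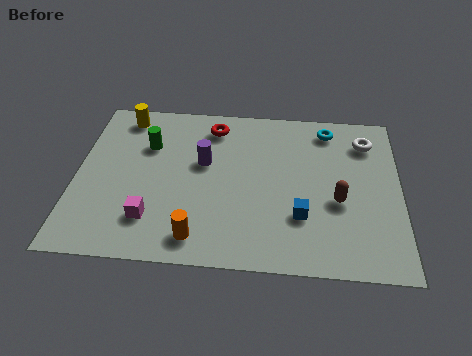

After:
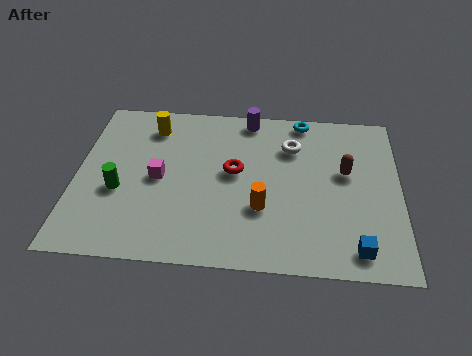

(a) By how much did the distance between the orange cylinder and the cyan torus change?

-2.7

The distance was about 8.0 in the first image and 5.3 in the second, so they moved 2.7 units closer together.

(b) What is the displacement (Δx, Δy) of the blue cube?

(2.1, -1.5)

The blue cube was at about (8.7, 2.7) and moved to about (10.8, 1.2).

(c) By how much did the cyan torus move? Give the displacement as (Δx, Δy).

(-1.0, 0.5)

The cyan torus started near (9.7, 7.6) and ended near (8.7, 8.1).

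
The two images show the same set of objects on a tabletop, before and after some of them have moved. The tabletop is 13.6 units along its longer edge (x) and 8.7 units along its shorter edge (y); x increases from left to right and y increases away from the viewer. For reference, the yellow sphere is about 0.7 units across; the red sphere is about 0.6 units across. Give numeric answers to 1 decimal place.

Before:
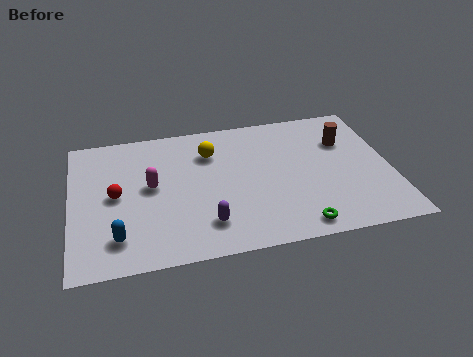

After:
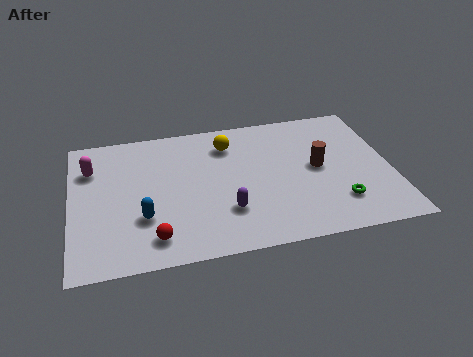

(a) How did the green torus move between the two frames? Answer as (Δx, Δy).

(1.8, 1.1)

The green torus started near (9.4, 1.0) and ended near (11.2, 2.1).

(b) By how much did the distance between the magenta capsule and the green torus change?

+4.1

They were about 7.0 units apart before and 11.1 after — 4.1 units further apart.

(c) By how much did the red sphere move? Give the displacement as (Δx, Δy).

(1.5, -2.9)

The red sphere was at about (1.9, 4.4) and moved to about (3.4, 1.5).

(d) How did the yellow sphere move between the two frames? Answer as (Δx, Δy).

(0.8, 0.4)

The yellow sphere was at about (6.0, 6.4) and moved to about (6.8, 6.8).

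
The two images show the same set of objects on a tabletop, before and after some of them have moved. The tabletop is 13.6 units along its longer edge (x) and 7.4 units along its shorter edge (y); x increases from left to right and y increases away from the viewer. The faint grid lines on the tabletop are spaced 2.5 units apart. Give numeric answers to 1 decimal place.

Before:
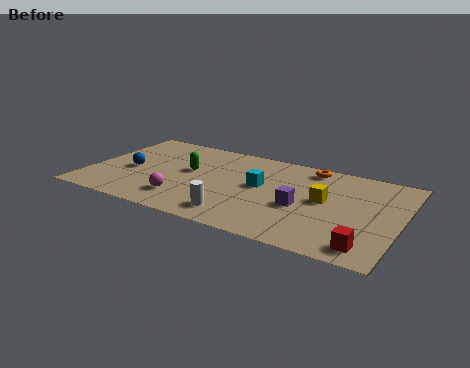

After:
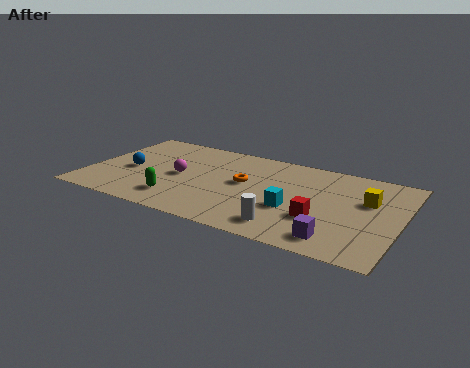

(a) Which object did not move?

the blue sphere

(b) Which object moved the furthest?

the orange torus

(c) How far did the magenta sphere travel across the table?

1.9

The magenta sphere was near (4.4, 1.7) before and (4.0, 3.6) after, so it travelled √(0.4² + 1.9²) ≈ 1.9 units.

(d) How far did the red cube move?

2.5

The red cube was near (12.4, 1.1) before and (10.3, 2.5) after, so it travelled √(2.1² + 1.4²) ≈ 2.5 units.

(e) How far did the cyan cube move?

2.1

The cyan cube was near (7.5, 4.1) before and (9.1, 2.8) after, so it travelled √(1.6² + 1.3²) ≈ 2.1 units.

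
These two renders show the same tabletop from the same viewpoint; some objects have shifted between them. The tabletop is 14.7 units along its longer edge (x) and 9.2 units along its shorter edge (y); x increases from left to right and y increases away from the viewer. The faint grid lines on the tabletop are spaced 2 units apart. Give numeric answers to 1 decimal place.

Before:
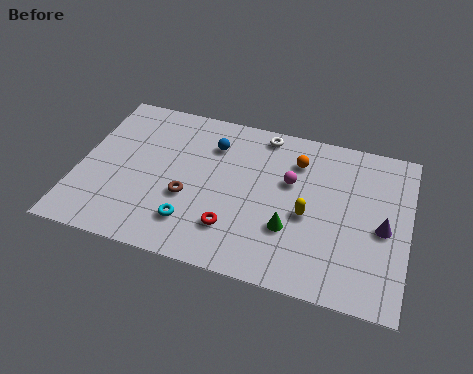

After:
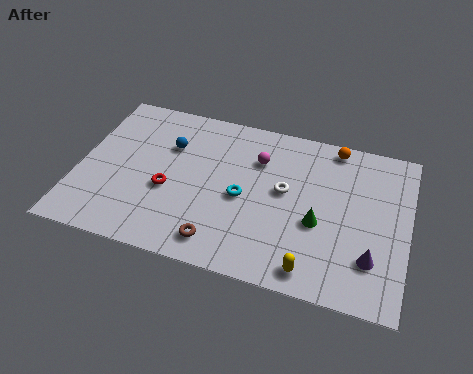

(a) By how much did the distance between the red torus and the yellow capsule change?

+3.5

They were about 3.6 units apart before and 7.1 after — 3.5 units further apart.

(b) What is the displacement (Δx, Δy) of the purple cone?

(-0.4, -1.8)

The purple cone started near (13.6, 4.2) and ended near (13.2, 2.4).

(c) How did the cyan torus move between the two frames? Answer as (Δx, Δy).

(2.1, 2.1)

The cyan torus was at about (5.3, 2.1) and moved to about (7.4, 4.2).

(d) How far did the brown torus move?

2.6

From (5.0, 3.5) to (6.6, 1.4), the brown torus covered √(1.6² + 2.1²) ≈ 2.6 units.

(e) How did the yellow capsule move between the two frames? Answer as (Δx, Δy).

(0.4, -2.9)

The yellow capsule was at about (10.3, 4.0) and moved to about (10.7, 1.1).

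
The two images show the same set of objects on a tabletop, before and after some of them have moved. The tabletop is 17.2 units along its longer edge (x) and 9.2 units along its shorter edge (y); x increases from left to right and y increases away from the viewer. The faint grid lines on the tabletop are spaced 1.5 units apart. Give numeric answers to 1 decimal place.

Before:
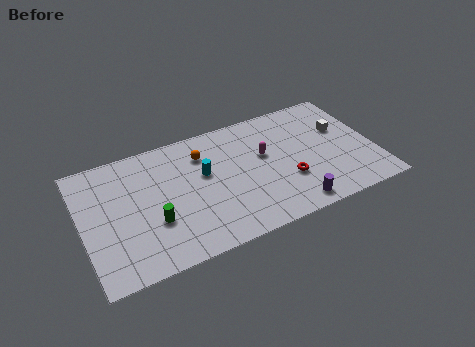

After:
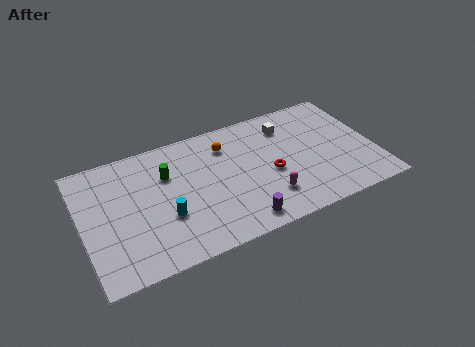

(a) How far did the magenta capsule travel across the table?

3.2

The magenta capsule moved from about (10.8, 5.5) to (10.6, 2.3), a distance of √(0.2² + 3.2²) ≈ 3.2.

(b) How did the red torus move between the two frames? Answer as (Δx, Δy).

(-0.9, 0.9)

The red torus was at about (11.9, 3.1) and moved to about (11.0, 4.0).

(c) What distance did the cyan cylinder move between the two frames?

3.3

The cyan cylinder was near (7.2, 5.5) before and (4.7, 3.3) after, so it travelled √(2.5² + 2.2²) ≈ 3.3 units.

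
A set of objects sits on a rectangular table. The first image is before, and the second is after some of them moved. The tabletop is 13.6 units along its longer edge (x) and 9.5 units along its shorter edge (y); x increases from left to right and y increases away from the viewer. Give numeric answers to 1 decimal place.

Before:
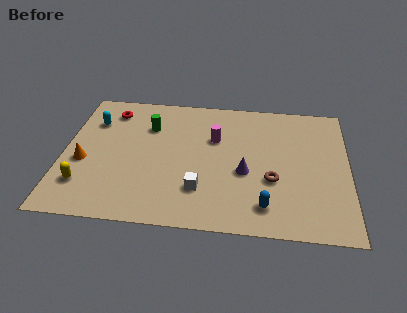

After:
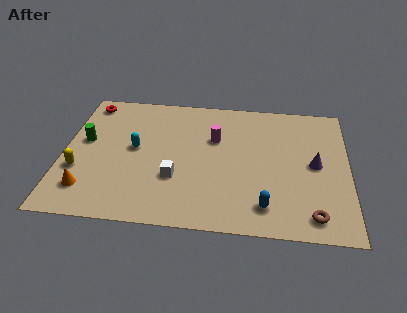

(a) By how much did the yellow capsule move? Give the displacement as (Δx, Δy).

(-0.3, 1.0)

From the two frames, the yellow capsule sits at roughly (1.1, 2.3) before and (0.8, 3.3) after.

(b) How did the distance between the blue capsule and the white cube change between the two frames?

+1.4

Before: roughly 3.2 units apart; after: 4.6. That's 1.4 units further apart.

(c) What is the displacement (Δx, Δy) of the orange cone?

(0.3, -1.9)

The orange cone started near (1.0, 3.9) and ended near (1.3, 2.0).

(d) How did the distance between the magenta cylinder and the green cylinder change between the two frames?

+3.0

They were about 3.3 units apart before and 6.3 after — 3.0 units further apart.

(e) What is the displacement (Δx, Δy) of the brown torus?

(1.9, -2.2)

The brown torus was at about (10.0, 3.5) and moved to about (11.9, 1.3).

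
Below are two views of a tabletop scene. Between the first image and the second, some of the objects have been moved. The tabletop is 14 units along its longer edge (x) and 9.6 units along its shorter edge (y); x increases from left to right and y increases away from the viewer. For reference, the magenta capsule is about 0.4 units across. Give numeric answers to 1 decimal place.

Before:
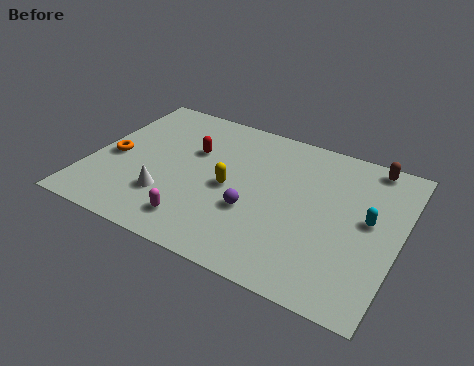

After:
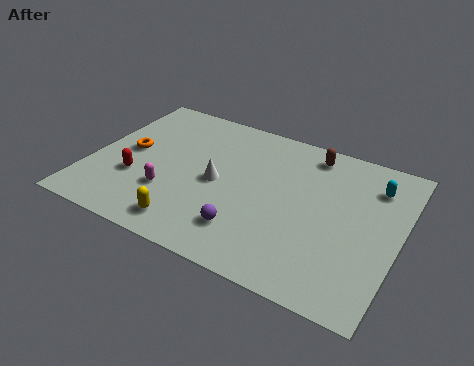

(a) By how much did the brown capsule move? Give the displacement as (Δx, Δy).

(-2.7, -0.4)

The brown capsule was at about (12.3, 8.7) and moved to about (9.6, 8.3).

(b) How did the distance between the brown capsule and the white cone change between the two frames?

-5.1

The distance was about 10.4 in the first image and 5.3 in the second, so they moved 5.1 units closer together.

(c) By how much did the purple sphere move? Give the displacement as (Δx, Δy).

(-0.1, -1.3)

The purple sphere started near (7.6, 3.5) and ended near (7.5, 2.2).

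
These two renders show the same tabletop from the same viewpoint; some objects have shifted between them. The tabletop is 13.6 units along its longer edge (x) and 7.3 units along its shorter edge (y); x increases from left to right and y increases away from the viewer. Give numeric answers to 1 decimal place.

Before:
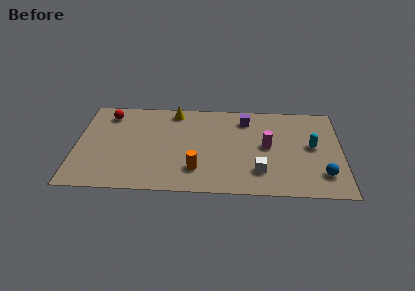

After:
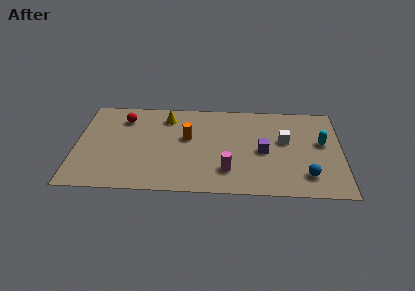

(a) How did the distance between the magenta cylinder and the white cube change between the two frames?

+1.8

Before: roughly 2.0 units apart; after: 3.8. That's 1.8 units further apart.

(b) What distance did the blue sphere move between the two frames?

0.8

The blue sphere moved from about (12.6, 1.7) to (11.8, 1.6), a distance of √(0.8² + 0.1²) ≈ 0.8.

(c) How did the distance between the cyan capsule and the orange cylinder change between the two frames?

+0.6

The distance was about 6.3 in the first image and 6.9 in the second, so they moved 0.6 units further apart.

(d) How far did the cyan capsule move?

0.6

The cyan capsule moved from about (12.1, 3.9) to (12.6, 4.2), a distance of √(0.5² + 0.3²) ≈ 0.6.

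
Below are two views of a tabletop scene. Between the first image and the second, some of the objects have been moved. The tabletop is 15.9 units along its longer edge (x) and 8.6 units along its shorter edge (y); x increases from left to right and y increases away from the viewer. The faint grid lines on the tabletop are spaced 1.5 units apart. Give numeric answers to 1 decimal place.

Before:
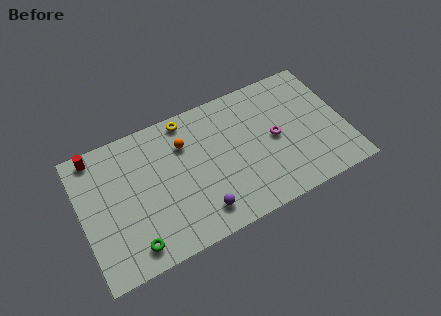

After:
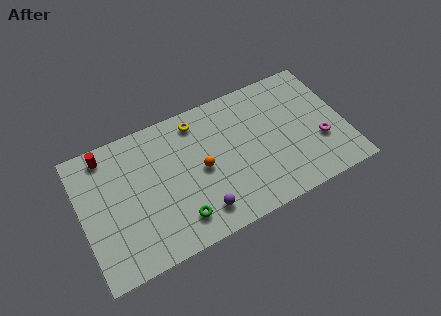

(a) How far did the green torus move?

2.8

The green torus moved from about (2.7, 1.3) to (5.5, 1.7), a distance of √(2.8² + 0.4²) ≈ 2.8.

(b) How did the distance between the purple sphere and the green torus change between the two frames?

-2.8

The distance was about 4.1 in the first image and 1.3 in the second, so they moved 2.8 units closer together.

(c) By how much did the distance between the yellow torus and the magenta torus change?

+2.2

Before: roughly 6.0 units apart; after: 8.2. That's 2.2 units further apart.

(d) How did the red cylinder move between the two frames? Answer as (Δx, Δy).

(0.6, -0.2)

The red cylinder was at about (1.2, 7.7) and moved to about (1.8, 7.5).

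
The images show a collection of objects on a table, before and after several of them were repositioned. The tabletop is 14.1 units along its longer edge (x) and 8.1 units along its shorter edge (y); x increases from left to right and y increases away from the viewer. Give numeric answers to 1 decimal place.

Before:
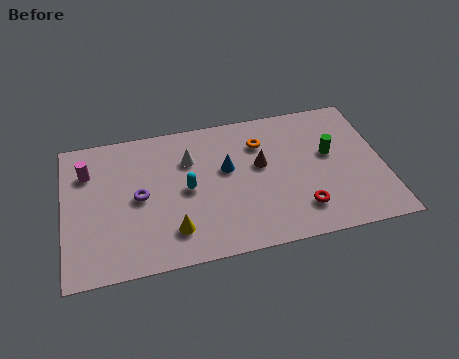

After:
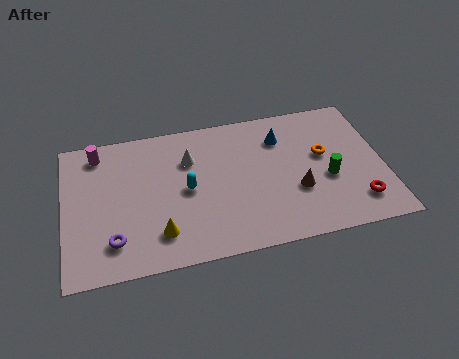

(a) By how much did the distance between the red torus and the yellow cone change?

+3.1

Before: roughly 5.6 units apart; after: 8.7. That's 3.1 units further apart.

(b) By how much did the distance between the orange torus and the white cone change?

+2.8

Before: roughly 3.2 units apart; after: 6.0. That's 2.8 units further apart.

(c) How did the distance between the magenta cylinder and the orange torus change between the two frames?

+2.4

The distance was about 7.7 in the first image and 10.1 in the second, so they moved 2.4 units further apart.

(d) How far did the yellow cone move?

0.6

From (4.7, 1.8) to (4.1, 1.8), the yellow cone covered √(0.6² + 0.0²) ≈ 0.6 units.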